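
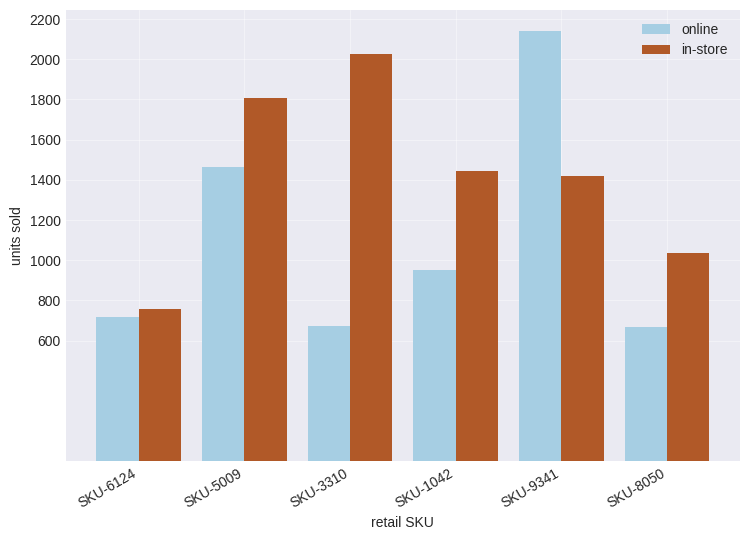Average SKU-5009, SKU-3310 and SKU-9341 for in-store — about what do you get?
≈ 1733

(1800 + 2000 + 1400) / 3 ≈ 1733.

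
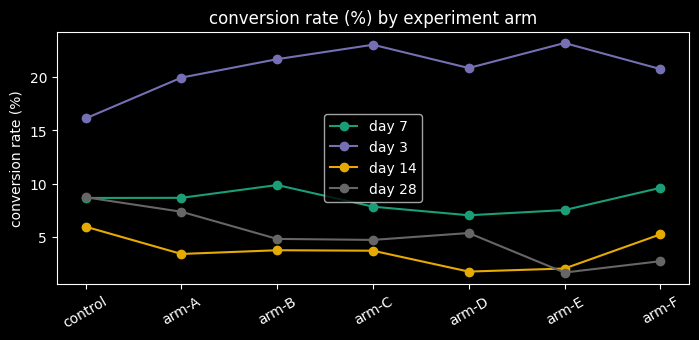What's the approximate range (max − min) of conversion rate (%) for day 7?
Max arm-B ≈ 10, min arm-D ≈ 8; range ≈ 2.

≈ 2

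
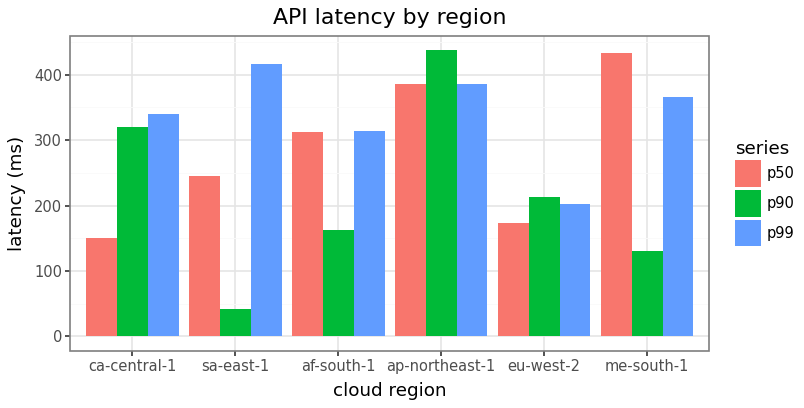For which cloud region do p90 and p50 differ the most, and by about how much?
me-south-1, ≈ 300 ms

me-south-1: p90 ≈ 150, p50 ≈ 450 → gap ≈ 300. Next-largest (sa-east-1) is only ≈ 200.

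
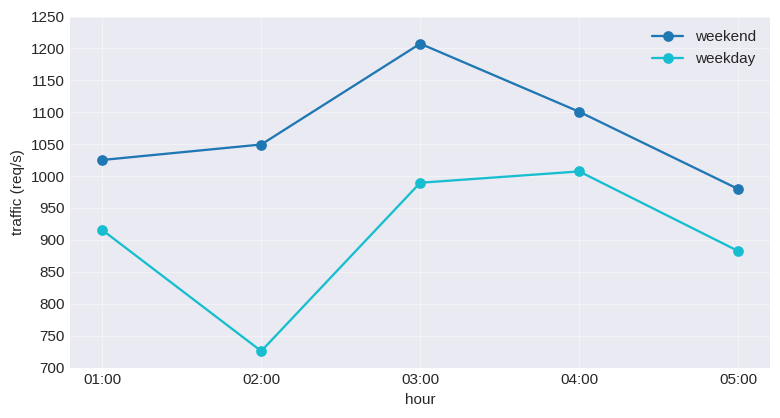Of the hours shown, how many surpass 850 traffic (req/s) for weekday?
4

Above 850: 01:00, 03:00, 04:00, 05:00.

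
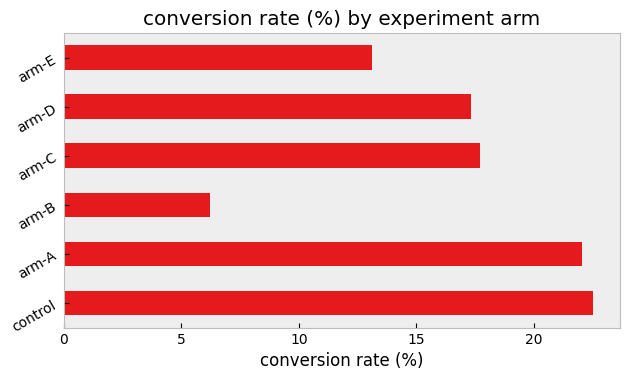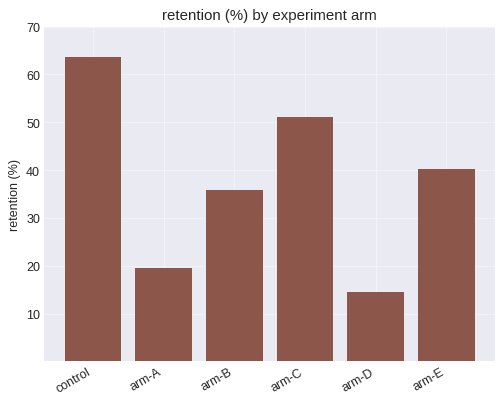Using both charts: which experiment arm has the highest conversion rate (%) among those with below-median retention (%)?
arm-A

Chart 2 median retention (%) ≈ 40; below-median experiment arms: arm-A, arm-B, arm-D. Among those, arm-A has the highest conversion rate (%) (≈ 20).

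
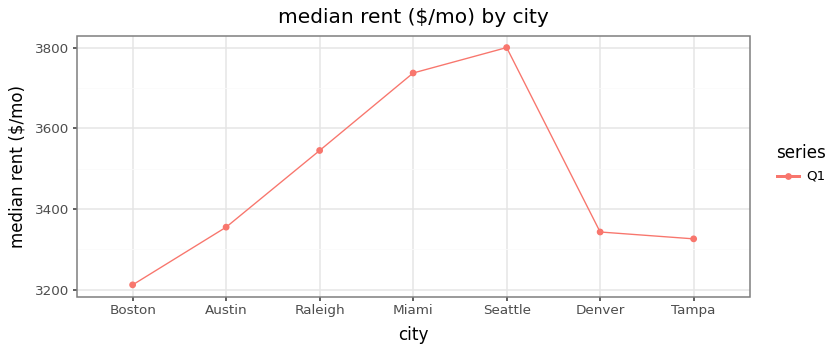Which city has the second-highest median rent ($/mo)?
Top 3: Seattle ≈ 3800, Miami ≈ 3750, Raleigh ≈ 3550.

Miami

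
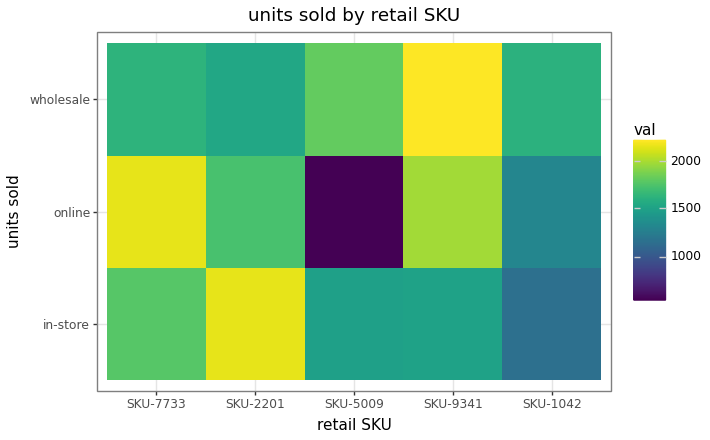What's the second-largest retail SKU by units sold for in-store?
SKU-7733

Top 3 for in-store: SKU-2201 ≈ 2200, SKU-7733 ≈ 1800, SKU-9341 ≈ 1600.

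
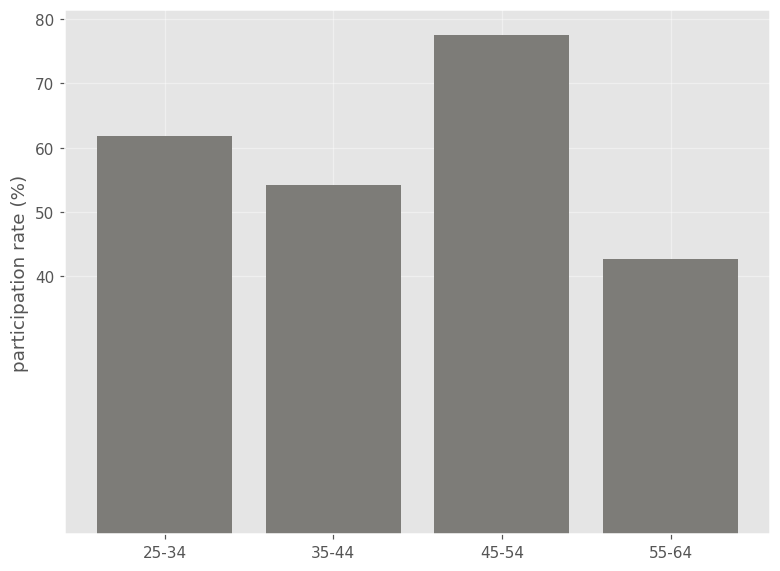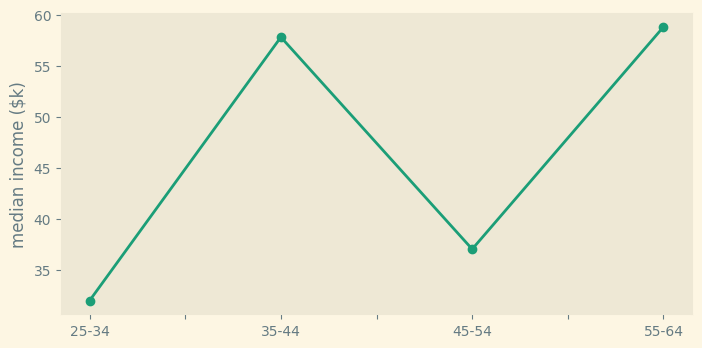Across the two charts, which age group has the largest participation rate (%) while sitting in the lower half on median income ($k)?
45-54

Chart 2 median median income ($k) ≈ 50; below-median age groups: 25-34, 45-54. Among those, 45-54 has the highest participation rate (%) (≈ 80).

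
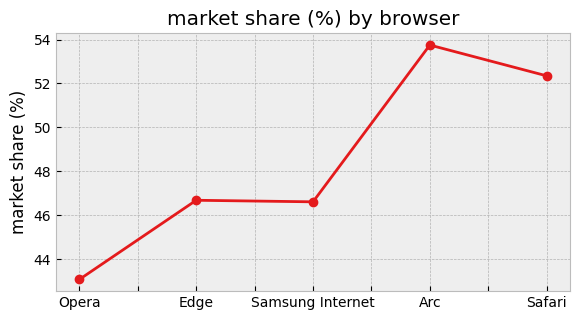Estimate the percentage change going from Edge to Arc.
≈ +14.9%

Edge ≈ 47, Arc ≈ 54; (54 − 47) / 47 ≈ +14.9%.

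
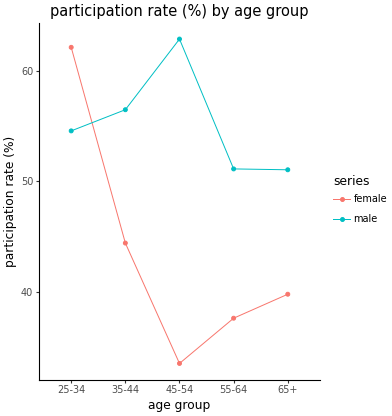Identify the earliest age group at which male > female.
25-34: male ≈ 55 vs female ≈ 60 (not yet); 35-44: male ≈ 55 vs female ≈ 45 (first crossover).

35-44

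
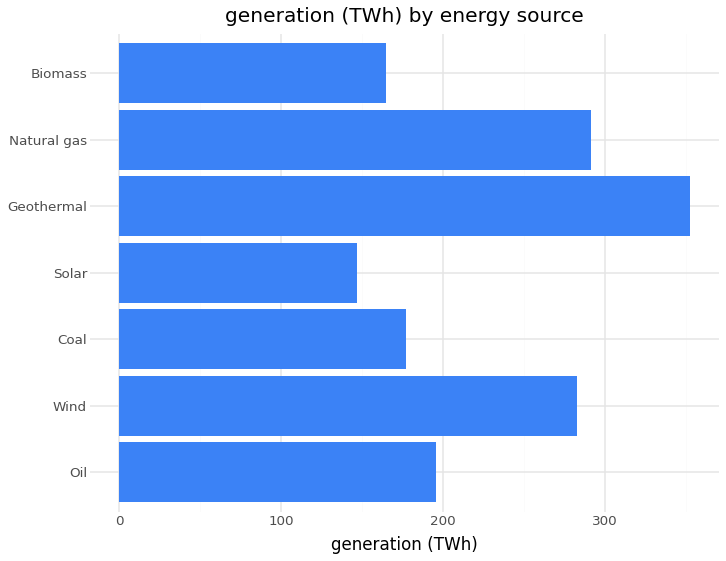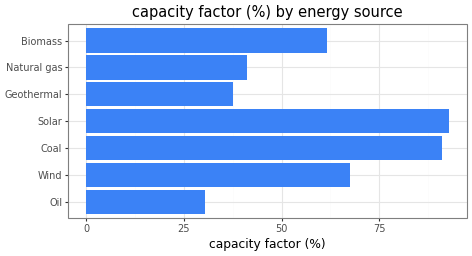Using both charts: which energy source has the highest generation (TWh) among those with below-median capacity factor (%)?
Geothermal

Chart 2 median capacity factor (%) ≈ 60; below-median energy sources: Oil, Geothermal, Natural gas. Among those, Geothermal has the highest generation (TWh) (≈ 350).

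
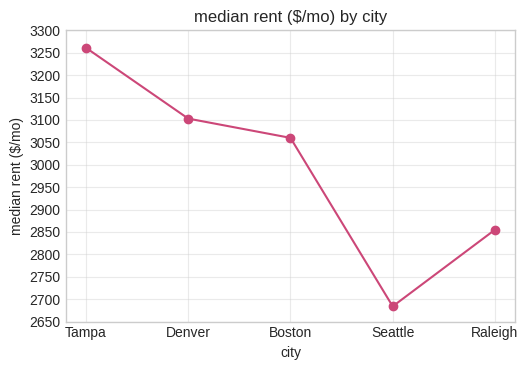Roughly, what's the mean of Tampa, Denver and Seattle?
≈ 3017

(3250 + 3100 + 2700) / 3 ≈ 3017.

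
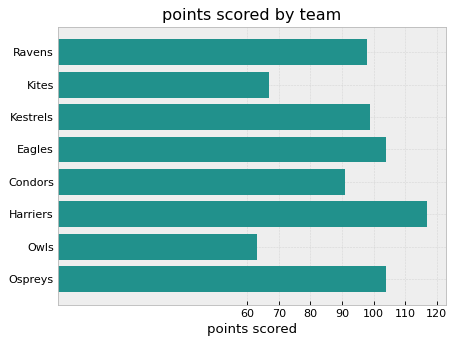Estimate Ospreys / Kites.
≈ 1.43×

Ospreys ≈ 100, Kites ≈ 70; 100/70 ≈ 1.43.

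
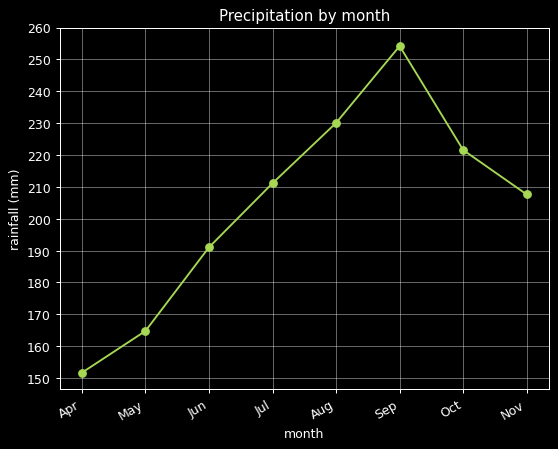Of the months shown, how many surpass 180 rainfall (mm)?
6

Above 180: Jun, Jul, Aug, Sep, Oct, Nov.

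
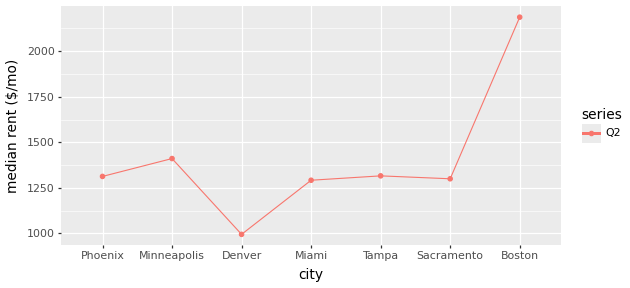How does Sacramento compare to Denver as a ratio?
Sacramento ≈ 1300, Denver ≈ 1000; 1300/1000 ≈ 1.3.

≈ 1.3×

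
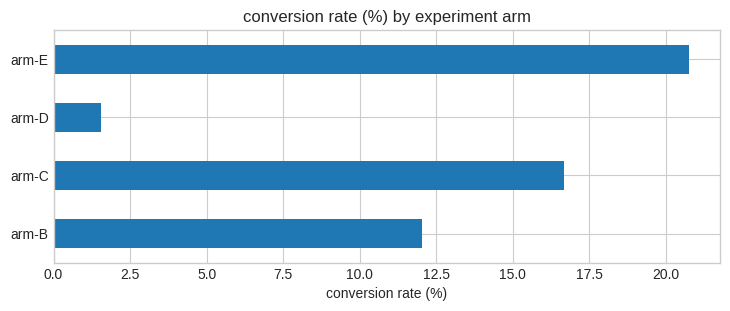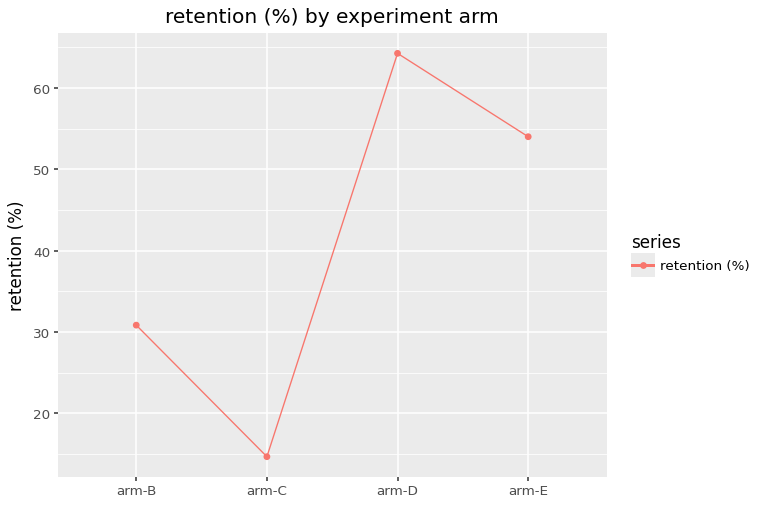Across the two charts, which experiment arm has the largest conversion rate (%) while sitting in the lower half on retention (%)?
arm-C

Chart 2 median retention (%) ≈ 40; below-median experiment arms: arm-B, arm-C. Among those, arm-C has the highest conversion rate (%) (≈ 16).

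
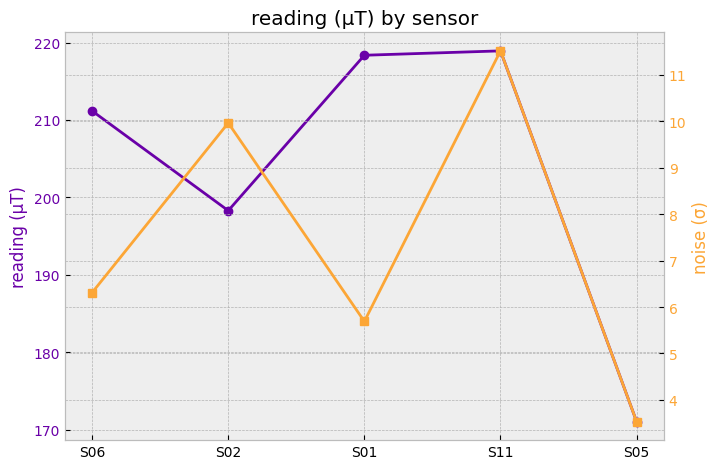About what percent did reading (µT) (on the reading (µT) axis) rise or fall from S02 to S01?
S02 ≈ 200, S01 ≈ 220; (220 − 200) / 200 ≈ +10%.

≈ +10%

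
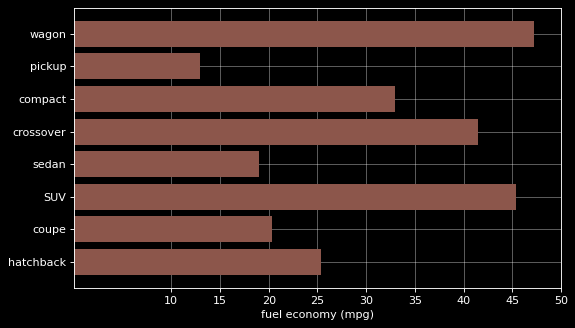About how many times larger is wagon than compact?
wagon ≈ 45, compact ≈ 35; 45/35 ≈ 1.29.

≈ 1.29×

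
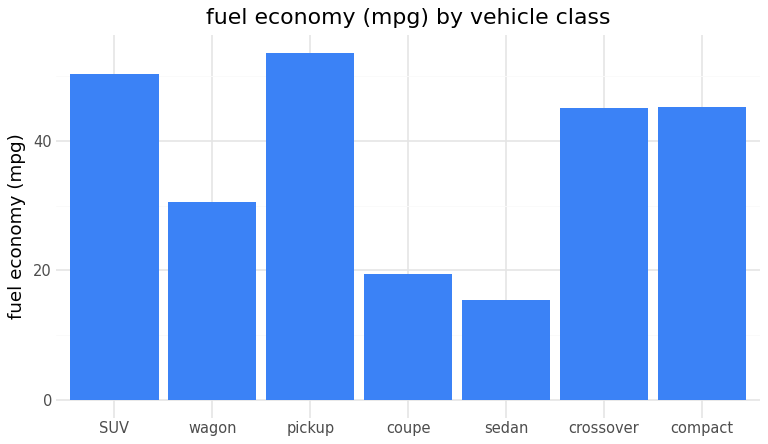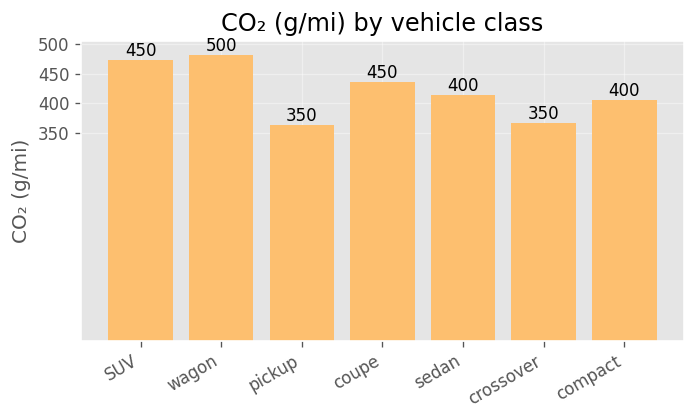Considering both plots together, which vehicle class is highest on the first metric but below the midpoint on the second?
pickup

Chart 2 median CO₂ (g/mi) ≈ 400; below-median vehicle classes: pickup, crossover, compact. Among those, pickup has the highest fuel economy (mpg) (≈ 55).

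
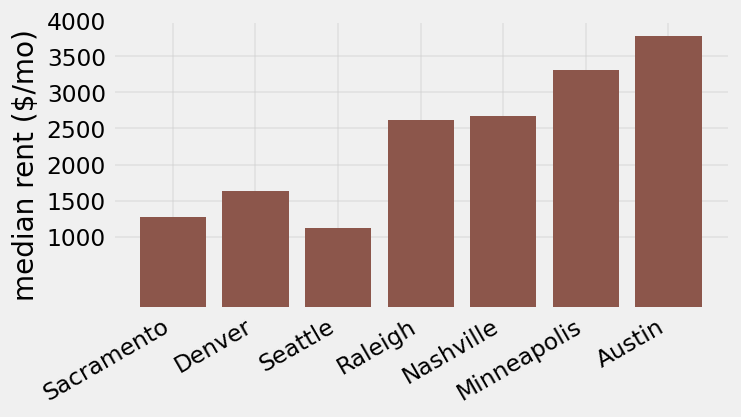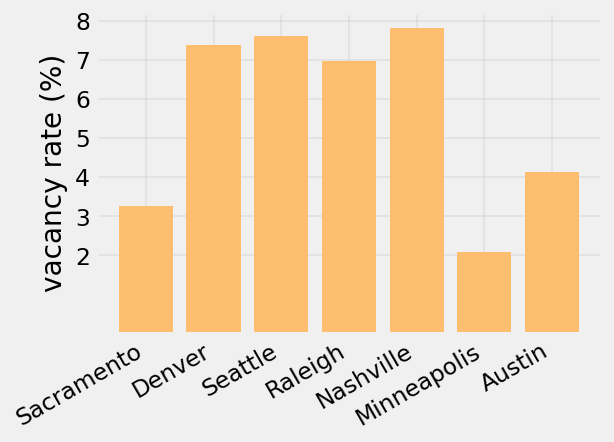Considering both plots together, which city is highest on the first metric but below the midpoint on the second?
Chart 2 median vacancy rate (%) ≈ 7; below-median cities: Sacramento, Minneapolis, Austin. Among those, Austin has the highest median rent ($/mo) (≈ 4000).

Austin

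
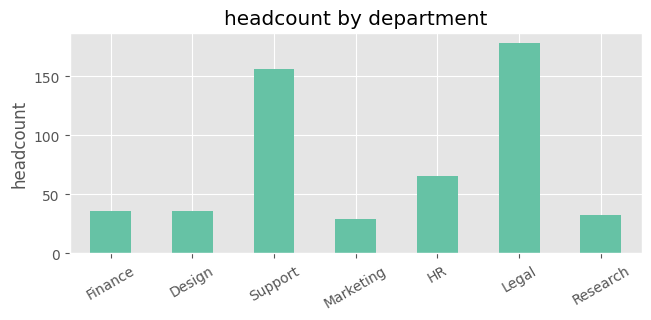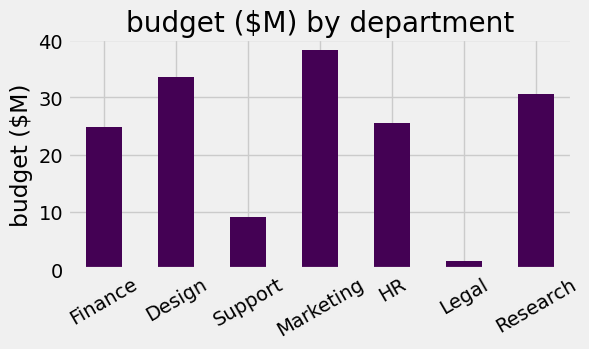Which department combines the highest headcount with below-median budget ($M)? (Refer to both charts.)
Chart 2 median budget ($M) ≈ 25; below-median departments: Finance, Support, Legal. Among those, Legal has the highest headcount (≈ 180).

Legal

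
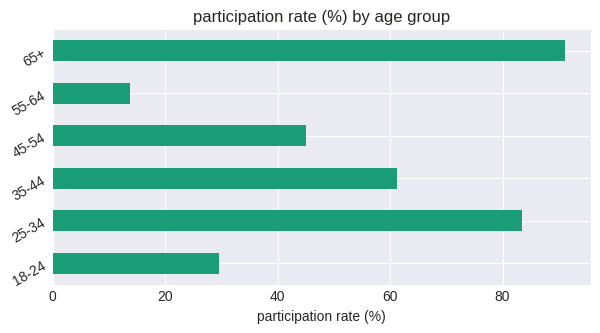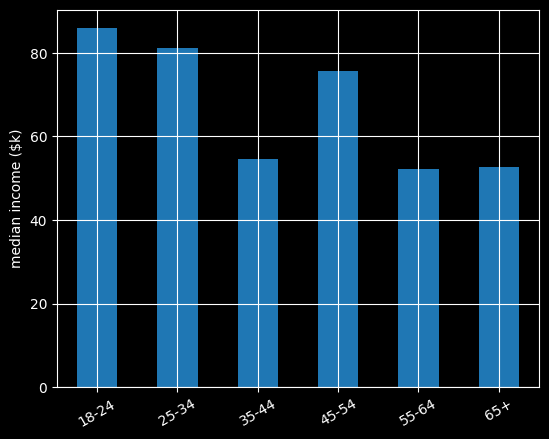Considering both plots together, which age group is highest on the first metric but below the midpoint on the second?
65+

Chart 2 median median income ($k) ≈ 70; below-median age groups: 35-44, 55-64, 65+. Among those, 65+ has the highest participation rate (%) (≈ 90).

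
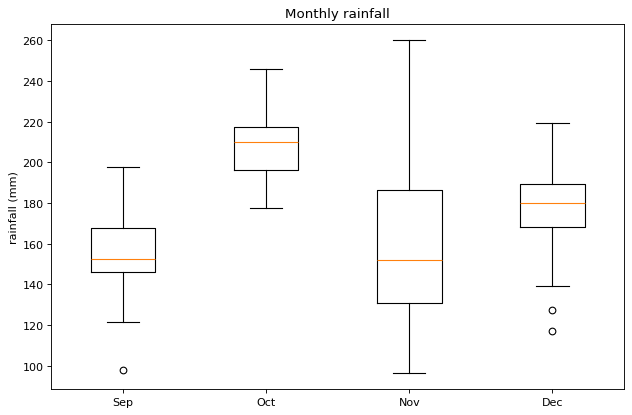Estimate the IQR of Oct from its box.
Q3 ≈ 215, Q1 ≈ 195; IQR ≈ 20.

≈ 20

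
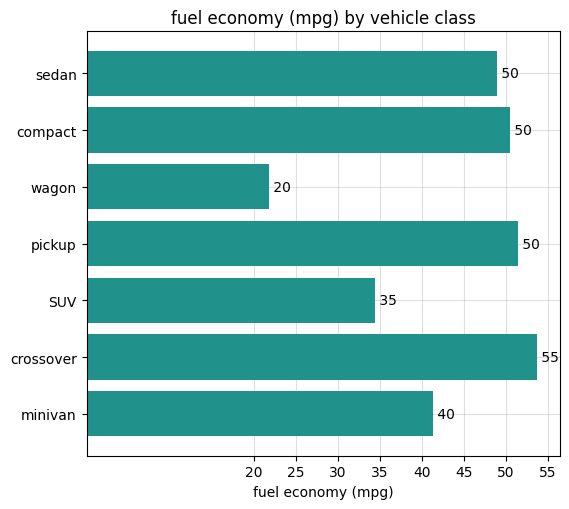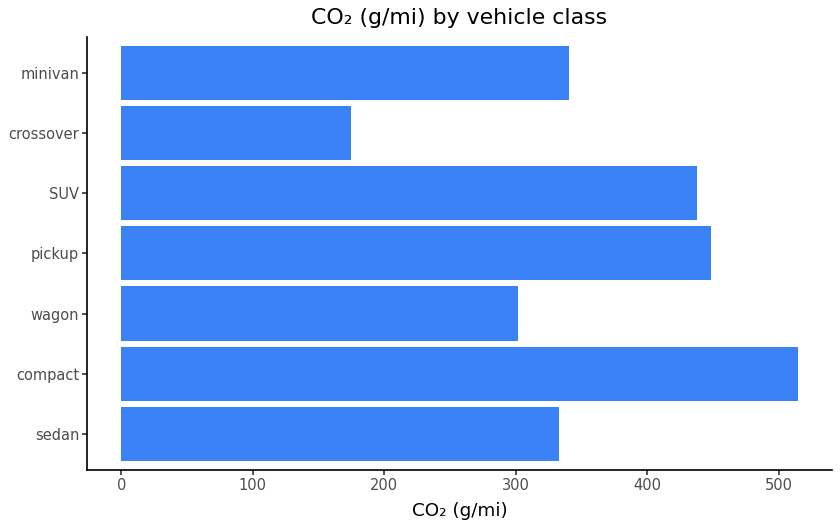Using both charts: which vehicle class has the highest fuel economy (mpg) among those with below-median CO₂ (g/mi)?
Chart 2 median CO₂ (g/mi) ≈ 350; below-median vehicle classes: sedan, wagon, crossover. Among those, crossover has the highest fuel economy (mpg) (≈ 55).

crossover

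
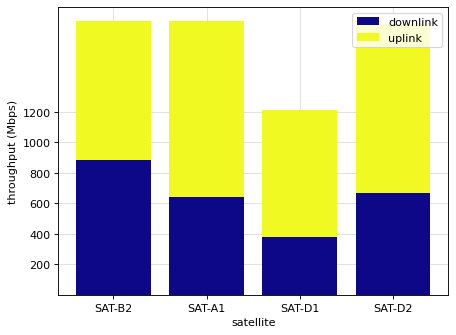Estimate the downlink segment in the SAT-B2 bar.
≈ 800

downlink top ≈ 800, bottom ≈ 0; segment ≈ 800.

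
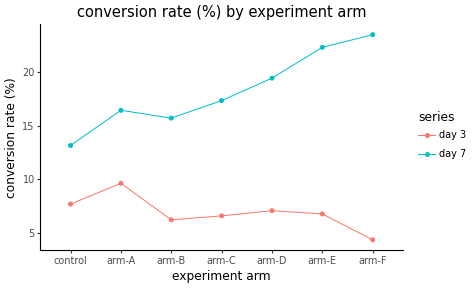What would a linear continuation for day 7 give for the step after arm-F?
Last three: 20, 22, 24 → slope ≈ 2/step → next ≈ 26.

≈ 26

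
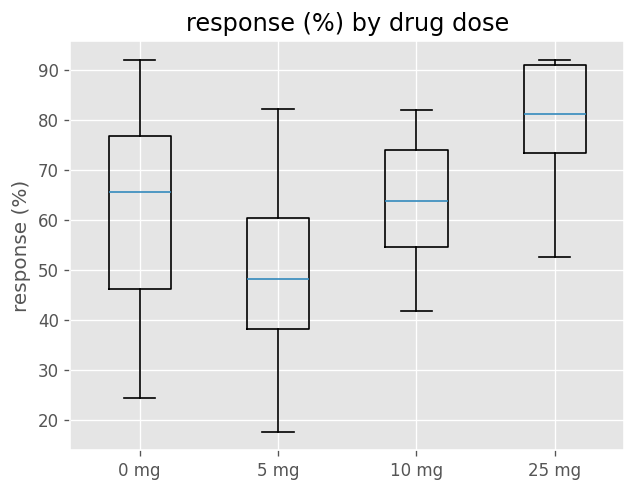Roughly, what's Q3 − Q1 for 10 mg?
≈ 20

Q3 ≈ 75, Q1 ≈ 55; IQR ≈ 20.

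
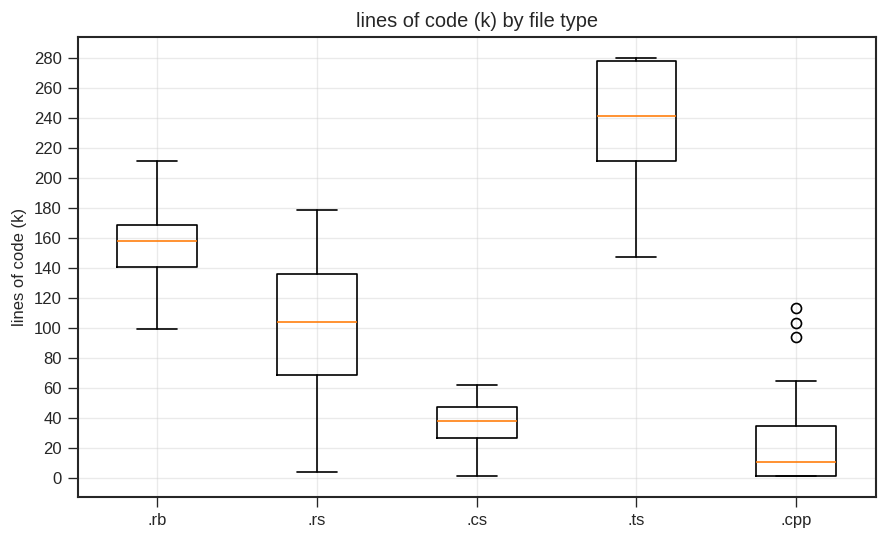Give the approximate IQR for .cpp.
≈ 40

Q3 ≈ 40, Q1 ≈ 0; IQR ≈ 40.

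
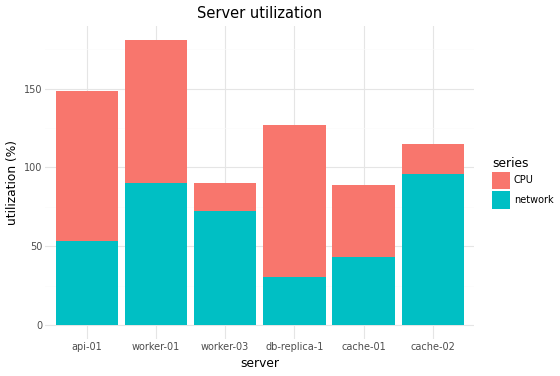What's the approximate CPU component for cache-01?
CPU top ≈ 80, bottom ≈ 40; segment ≈ 40.

≈ 40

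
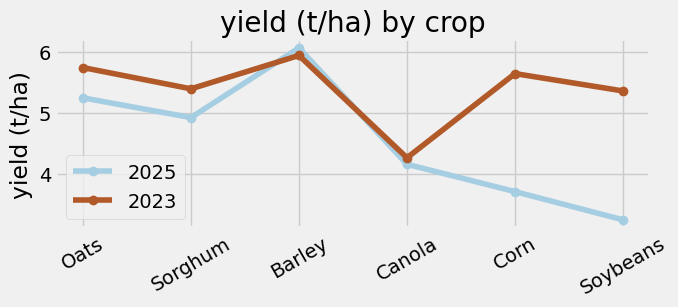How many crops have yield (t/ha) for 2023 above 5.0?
5

Above 5.0: Oats, Sorghum, Barley, Corn, Soybeans.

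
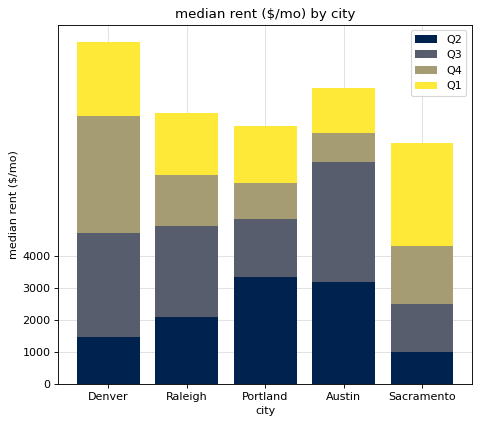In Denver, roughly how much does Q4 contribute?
≈ 3000

Q4 top ≈ 8000, bottom ≈ 5000; segment ≈ 3000.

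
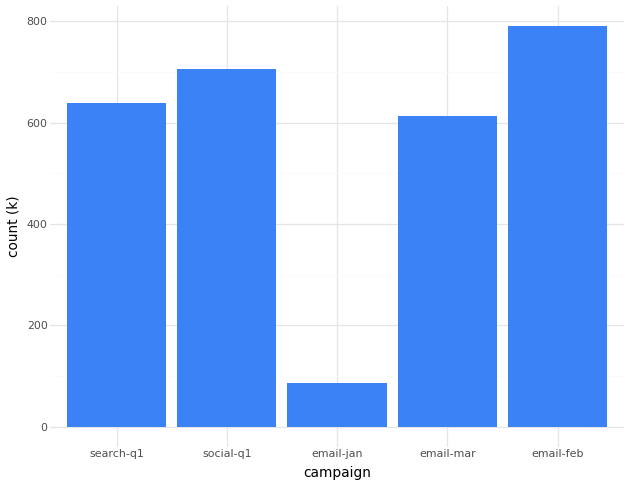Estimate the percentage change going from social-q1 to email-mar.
social-q1 ≈ 700, email-mar ≈ 600; (600 − 700) / 700 ≈ -14.3%.

≈ -14.3%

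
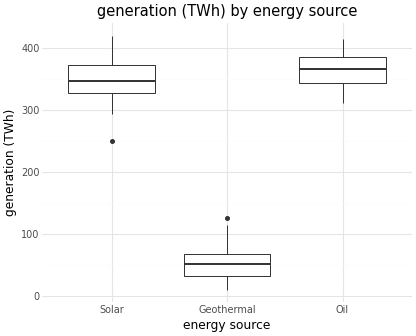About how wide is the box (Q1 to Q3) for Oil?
Q3 ≈ 400, Q1 ≈ 350; IQR ≈ 50.

≈ 50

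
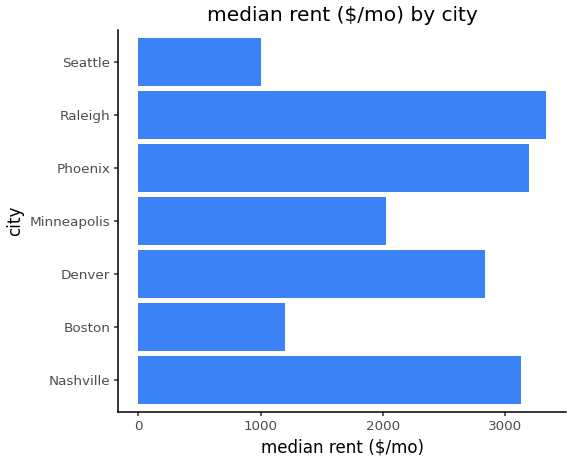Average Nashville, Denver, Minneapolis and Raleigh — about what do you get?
≈ 2875

(3000 + 3000 + 2000 + 3500) / 4 ≈ 2875.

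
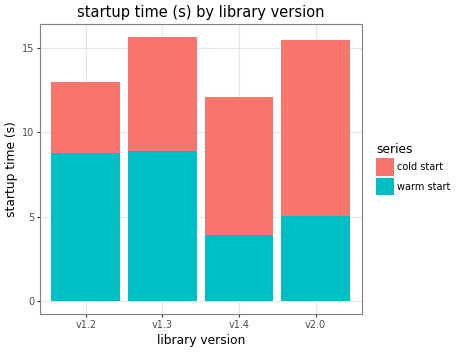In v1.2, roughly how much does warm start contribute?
warm start top ≈ 8, bottom ≈ 0; segment ≈ 8.

≈ 8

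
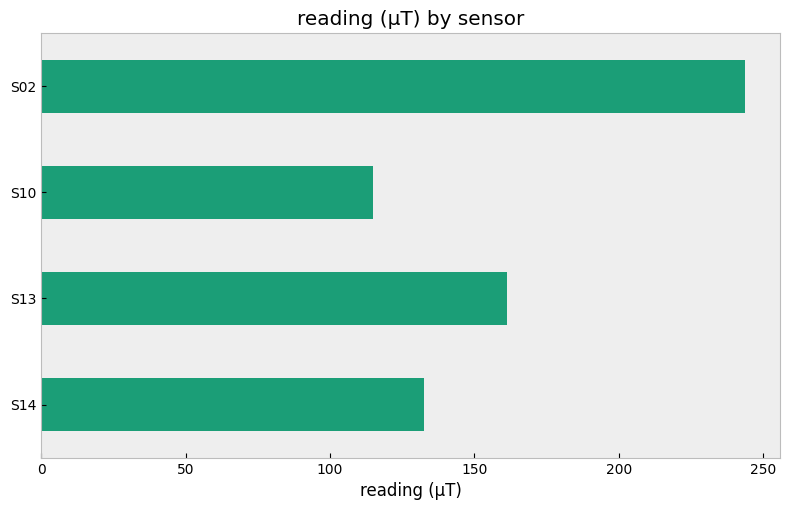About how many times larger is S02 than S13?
S02 ≈ 250, S13 ≈ 150; 250/150 ≈ 1.67.

≈ 1.67×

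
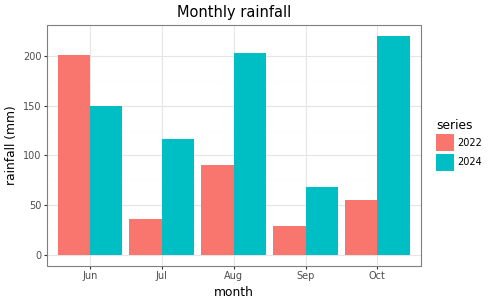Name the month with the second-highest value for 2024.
Aug

Top 3 for 2024: Oct ≈ 220, Aug ≈ 200, Jun ≈ 140.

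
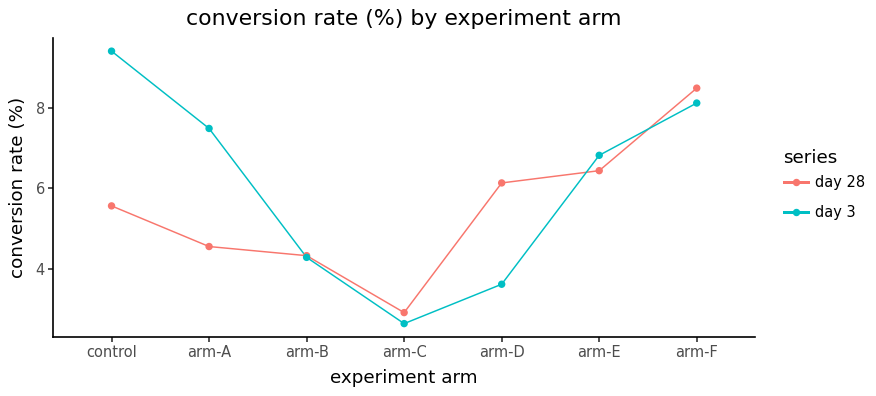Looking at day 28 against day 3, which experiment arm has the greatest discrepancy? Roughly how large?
control: day 28 ≈ 6, day 3 ≈ 9 → gap ≈ 3. Next-largest (arm-A) is only ≈ 2.

control, ≈ 3 %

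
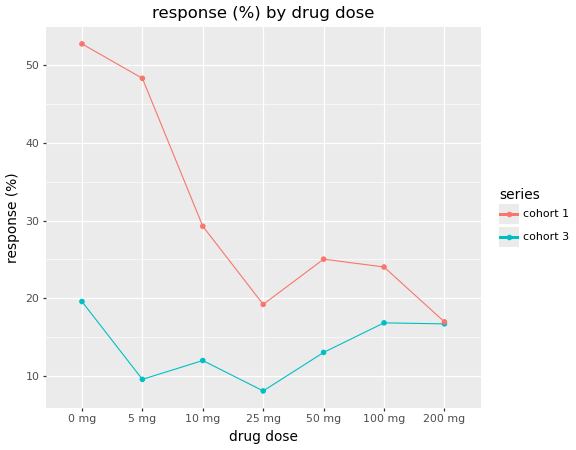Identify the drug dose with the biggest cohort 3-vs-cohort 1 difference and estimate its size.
5 mg, ≈ 40 %

5 mg: cohort 3 ≈ 10, cohort 1 ≈ 50 → gap ≈ 40. Next-largest (0 mg) is only ≈ 35.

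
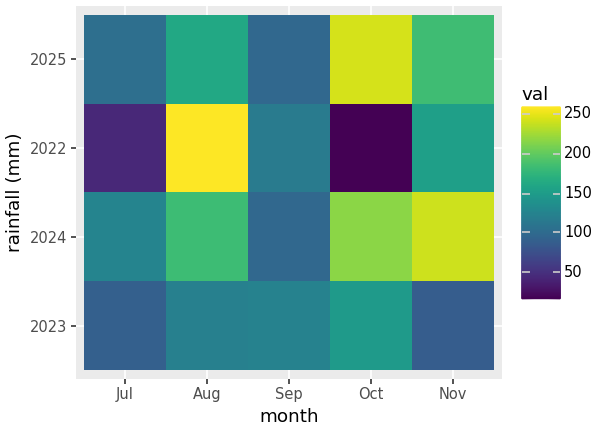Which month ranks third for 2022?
Sep

Top 4 for 2022: Aug ≈ 250, Nov ≈ 150, Sep ≈ 125, Jul ≈ 50.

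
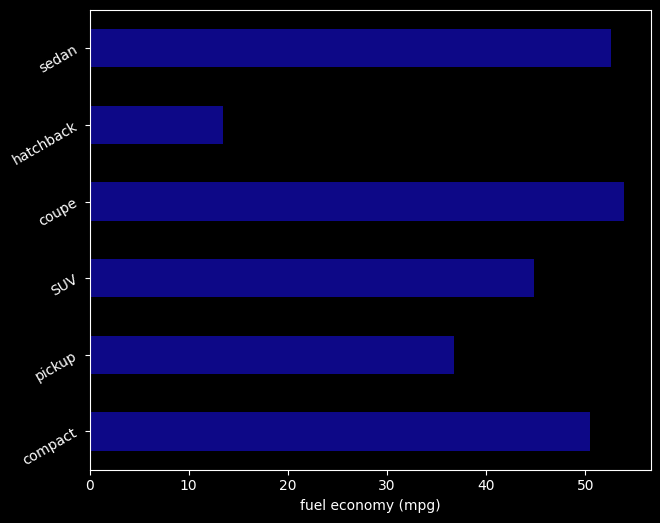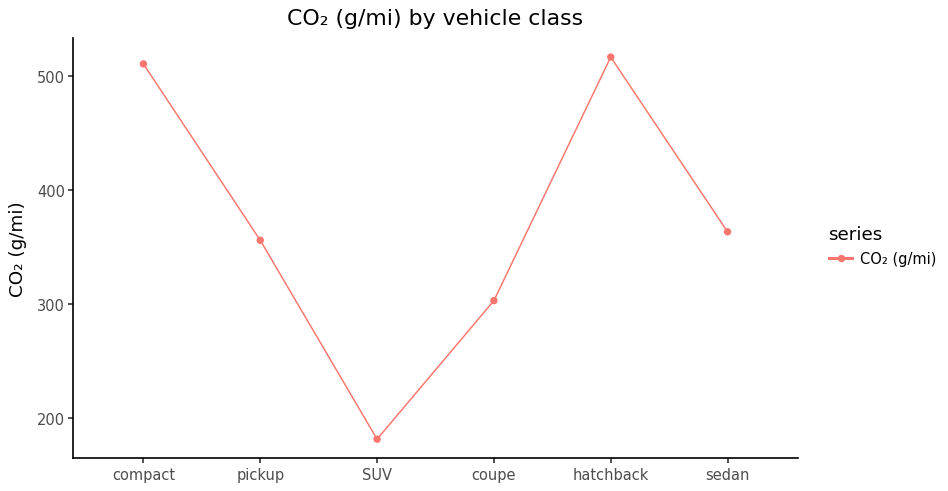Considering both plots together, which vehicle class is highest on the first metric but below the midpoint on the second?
Chart 2 median CO₂ (g/mi) ≈ 350; below-median vehicle classes: pickup, SUV, coupe. Among those, coupe has the highest fuel economy (mpg) (≈ 55).

coupe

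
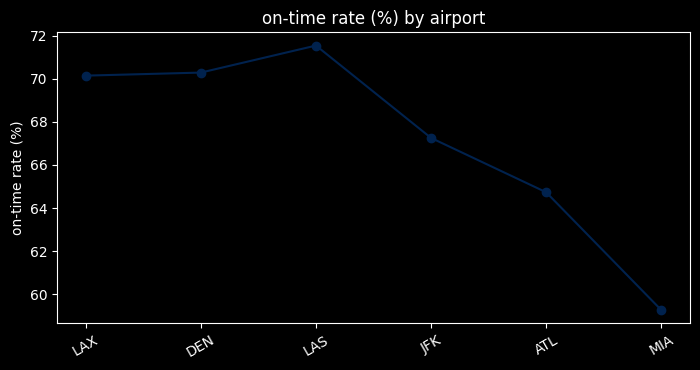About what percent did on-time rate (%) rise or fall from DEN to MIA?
DEN ≈ 70, MIA ≈ 60; (60 − 70) / 70 ≈ -14.3%.

≈ -14.3%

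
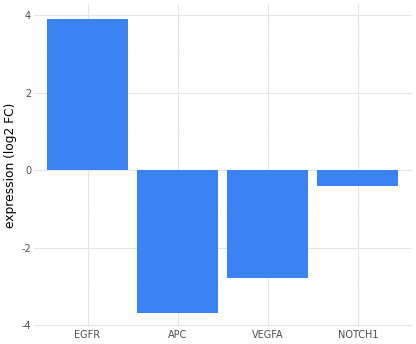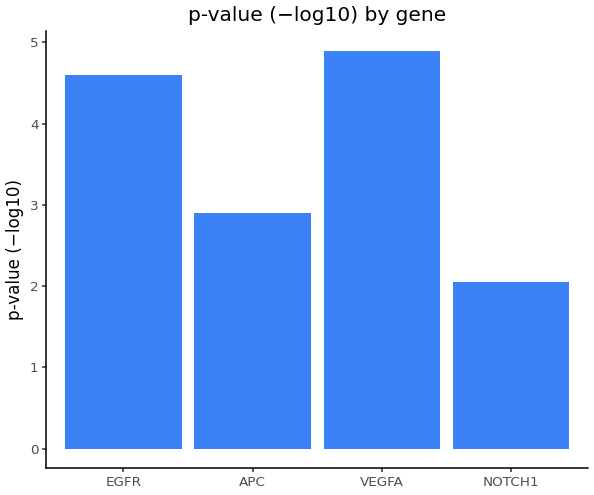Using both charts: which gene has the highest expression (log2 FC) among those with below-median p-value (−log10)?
NOTCH1

Chart 2 median p-value (−log10) ≈ 4; below-median genes: APC, NOTCH1. Among those, NOTCH1 has the highest expression (log2 FC) (≈ -0.5).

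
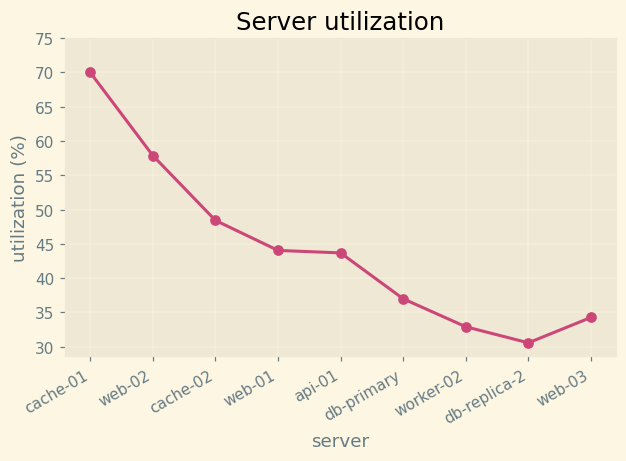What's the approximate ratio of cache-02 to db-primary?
≈ 1.43×

cache-02 ≈ 50, db-primary ≈ 35; 50/35 ≈ 1.43.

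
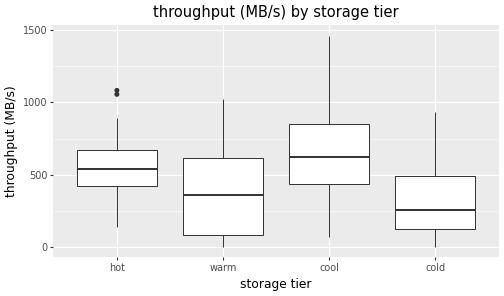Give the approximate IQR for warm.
≈ 500

Q3 ≈ 600, Q1 ≈ 100; IQR ≈ 500.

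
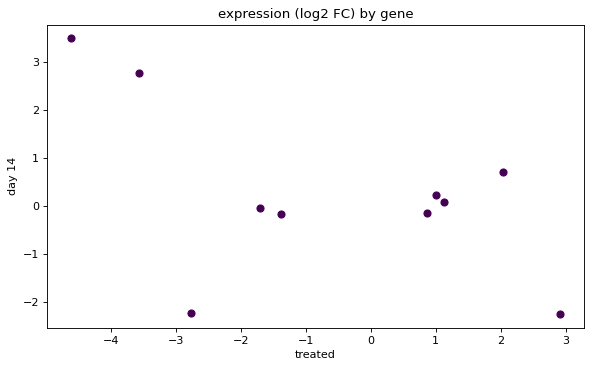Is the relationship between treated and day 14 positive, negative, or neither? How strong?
Points are negatively correlated; moderate (|r| ≈ 0.5).

negative, moderate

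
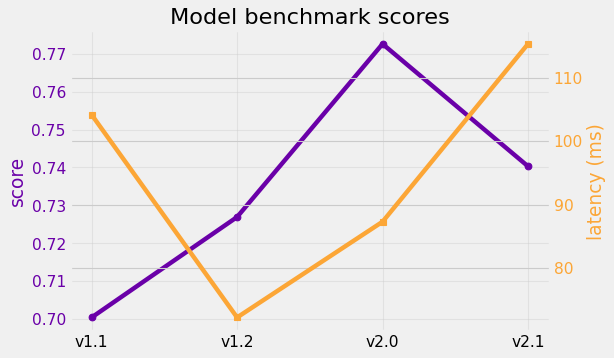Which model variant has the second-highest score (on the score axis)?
v2.1

Top 3 (on the score axis): v2.0 ≈ 0.77, v2.1 ≈ 0.74, v1.2 ≈ 0.73.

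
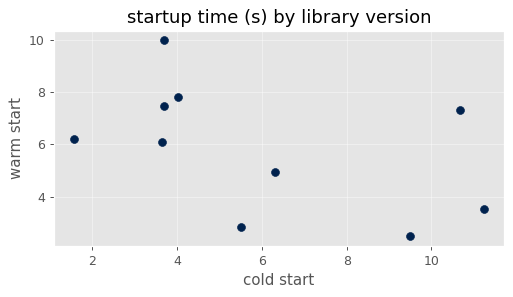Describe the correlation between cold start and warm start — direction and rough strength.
Points are negatively correlated; moderate (|r| ≈ 0.5).

negative, moderate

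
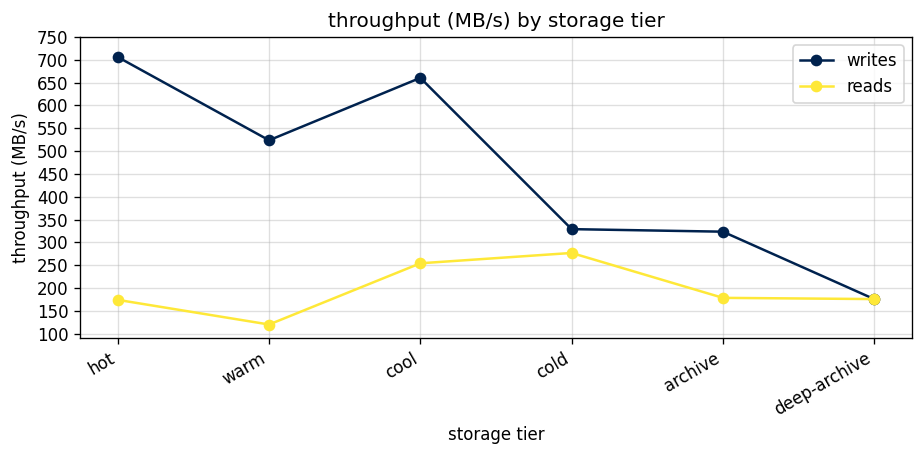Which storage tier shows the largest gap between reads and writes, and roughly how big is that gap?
hot: reads ≈ 150, writes ≈ 700 → gap ≈ 550. Next-largest (cool) is only ≈ 400.

hot, ≈ 550 MB/s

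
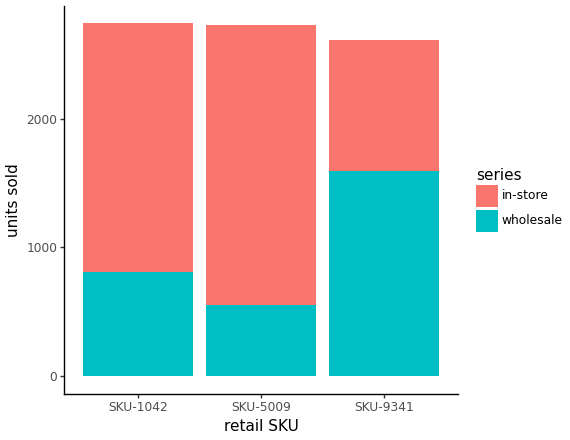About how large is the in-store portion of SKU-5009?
≈ 2000

in-store top ≈ 2500, bottom ≈ 500; segment ≈ 2000.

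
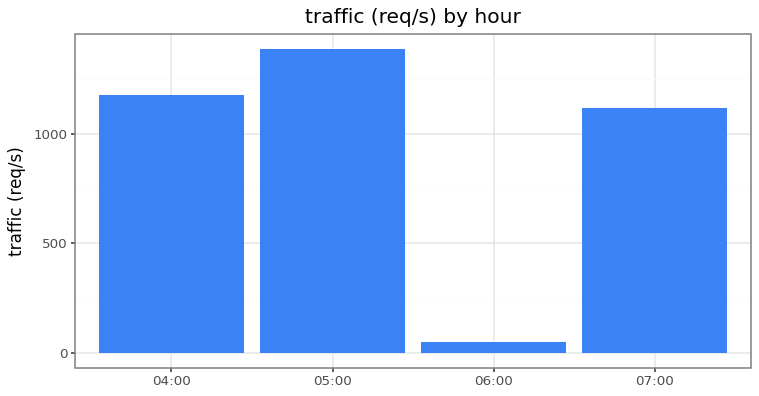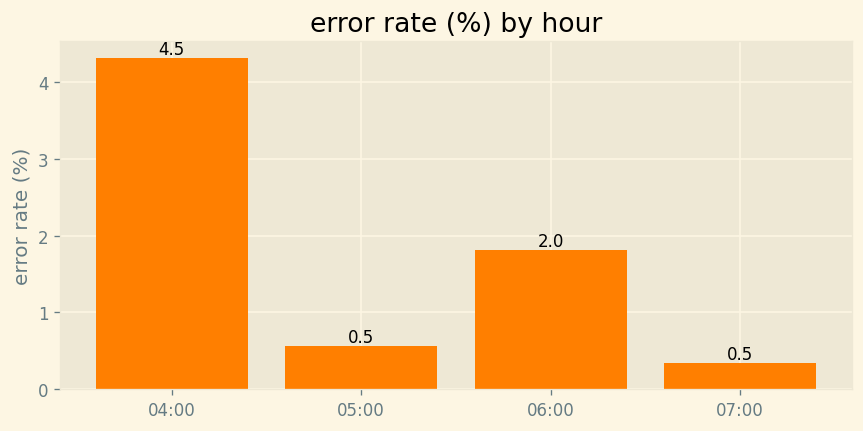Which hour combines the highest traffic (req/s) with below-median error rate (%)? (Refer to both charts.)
Chart 2 median error rate (%) ≈ 1; below-median hours: 05:00, 07:00. Among those, 05:00 has the highest traffic (req/s) (≈ 1400).

05:00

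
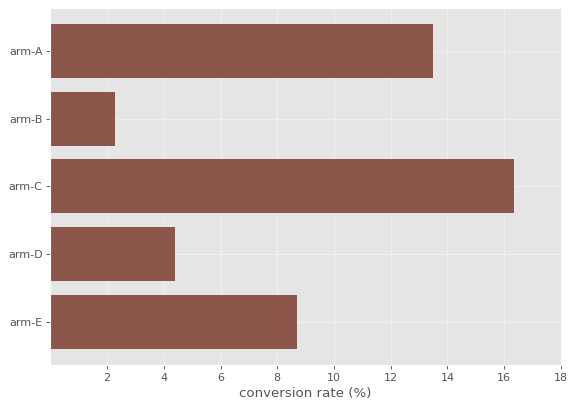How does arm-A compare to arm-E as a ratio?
arm-A ≈ 14, arm-E ≈ 8; 14/8 ≈ 1.75.

≈ 1.75×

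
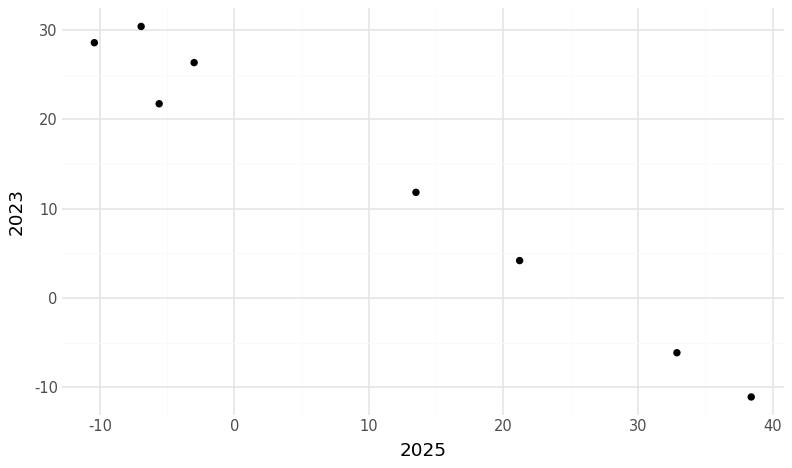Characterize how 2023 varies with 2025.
Points are negatively correlated; strong (|r| ≈ 1.0).

negative, strong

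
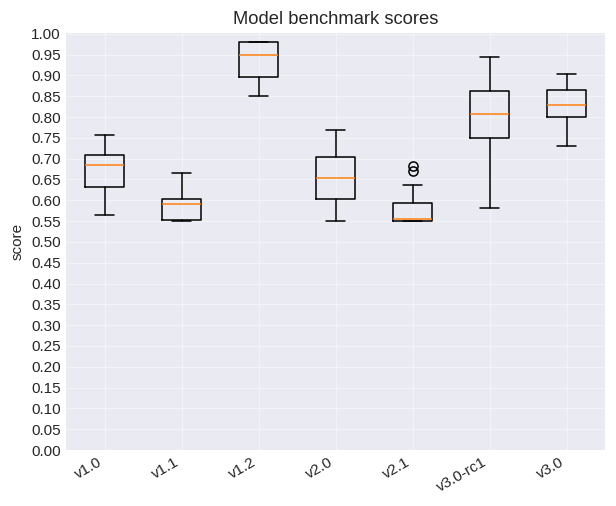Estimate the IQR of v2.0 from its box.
Q3 ≈ 0.70, Q1 ≈ 0.60; IQR ≈ 0.10.

≈ 0.10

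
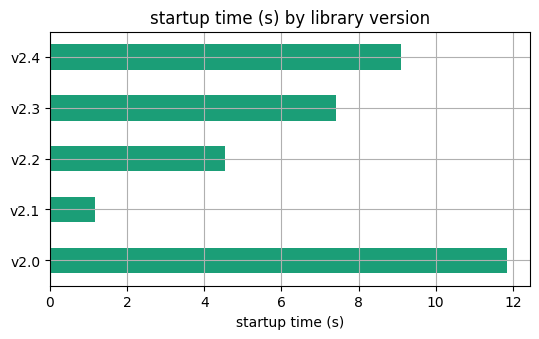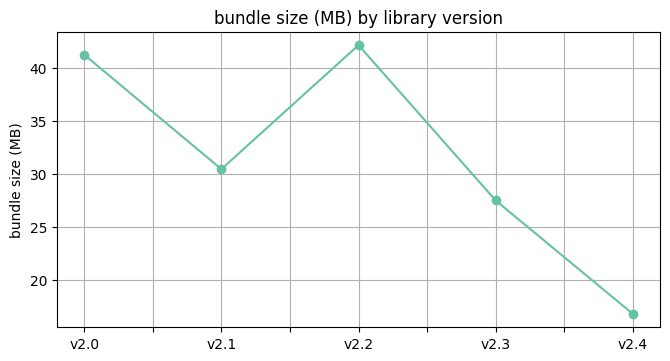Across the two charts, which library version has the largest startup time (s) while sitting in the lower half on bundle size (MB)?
Chart 2 median bundle size (MB) ≈ 30; below-median library versions: v2.3, v2.4. Among those, v2.4 has the highest startup time (s) (≈ 10).

v2.4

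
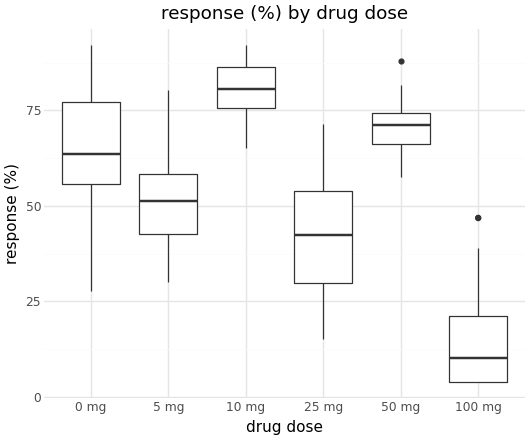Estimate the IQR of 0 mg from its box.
Q3 ≈ 80, Q1 ≈ 60; IQR ≈ 20.

≈ 20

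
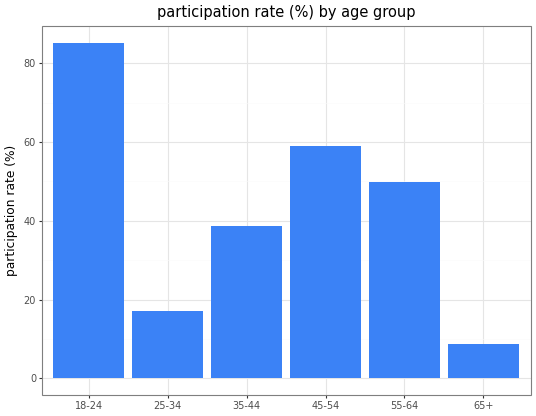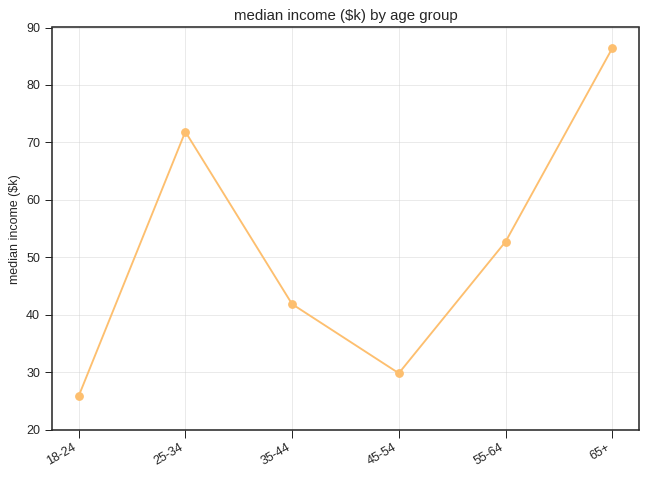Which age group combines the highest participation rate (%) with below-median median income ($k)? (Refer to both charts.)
Chart 2 median median income ($k) ≈ 50; below-median age groups: 18-24, 35-44, 45-54. Among those, 18-24 has the highest participation rate (%) (≈ 90).

18-24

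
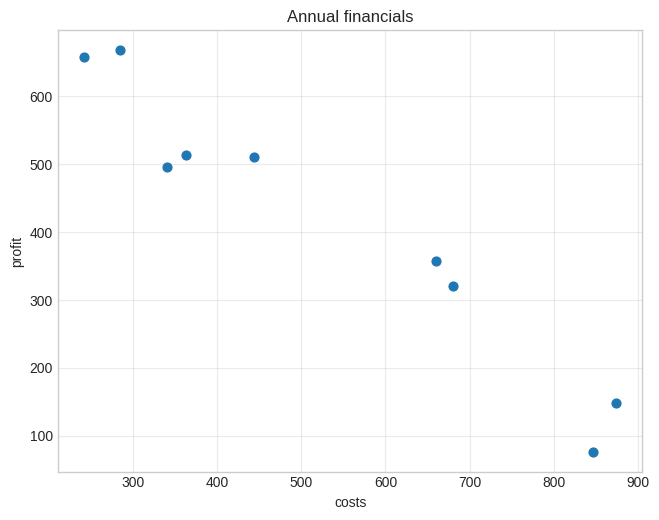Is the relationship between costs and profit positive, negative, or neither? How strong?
Points are negatively correlated; strong (|r| ≈ 1.0).

negative, strong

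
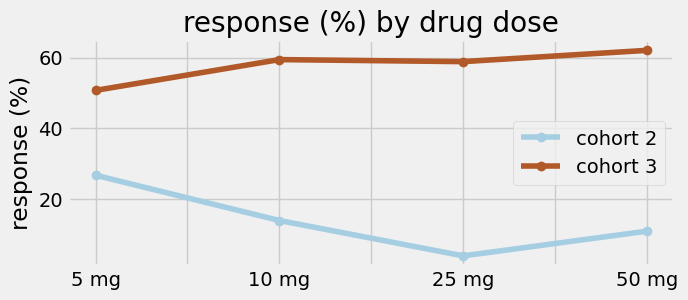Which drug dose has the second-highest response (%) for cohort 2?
Top 3 for cohort 2: 5 mg ≈ 25, 10 mg ≈ 15, 50 mg ≈ 10.

10 mg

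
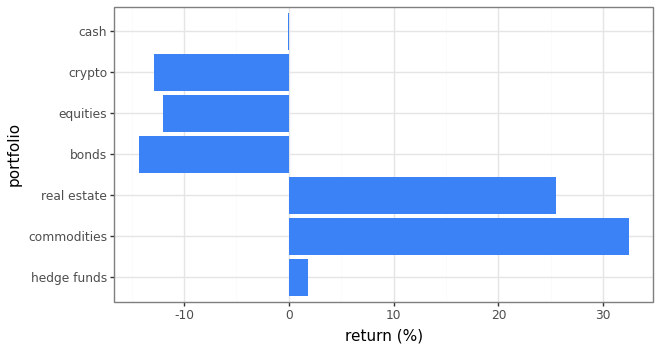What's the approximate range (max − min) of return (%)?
≈ 45

Max commodities ≈ 30, min bonds ≈ -15; range ≈ 45.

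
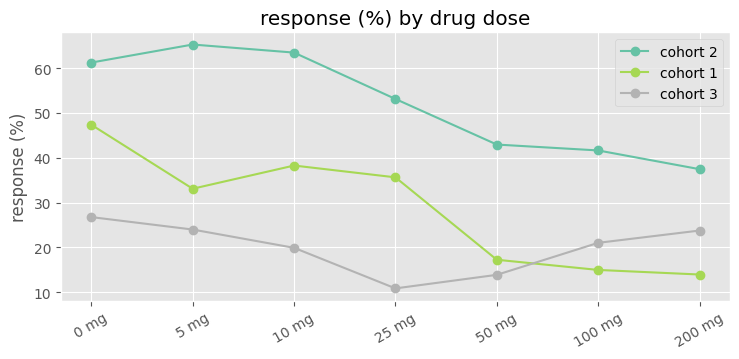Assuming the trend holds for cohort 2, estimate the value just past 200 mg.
Last three: 45, 40, 35 → slope ≈ -5/step → next ≈ 30.

≈ 30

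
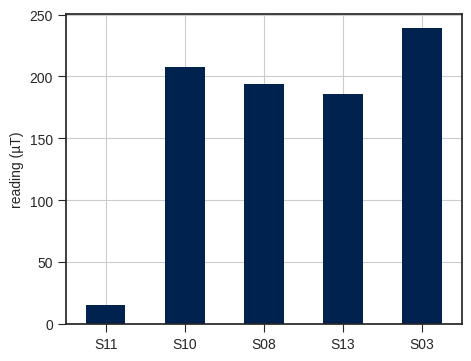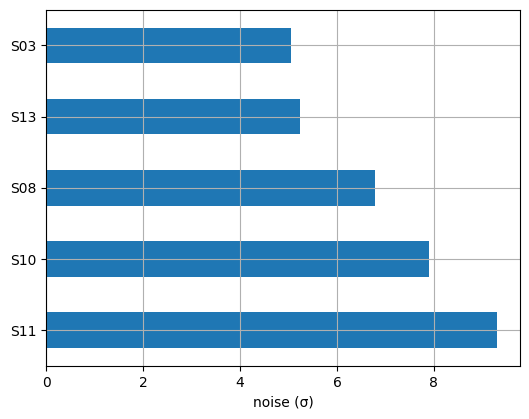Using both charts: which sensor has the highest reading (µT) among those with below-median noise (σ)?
S03

Chart 2 median noise (σ) ≈ 7; below-median sensors: S13, S03. Among those, S03 has the highest reading (µT) (≈ 250).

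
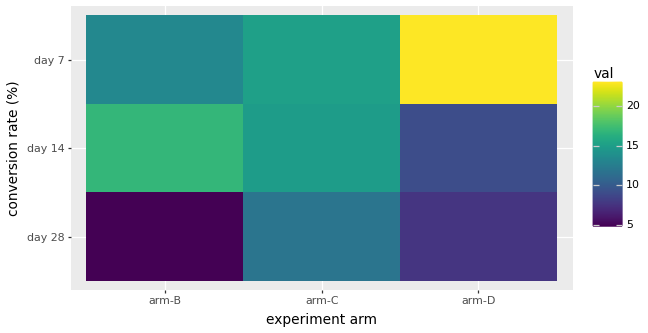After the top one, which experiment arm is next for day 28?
arm-D

Top 3 for day 28: arm-C ≈ 12, arm-D ≈ 8, arm-B ≈ 4.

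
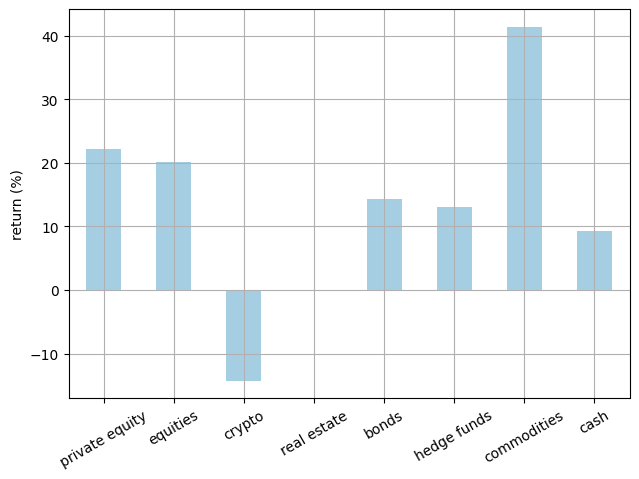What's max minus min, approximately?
Max commodities ≈ 40, min crypto ≈ -15; range ≈ 55.

≈ 55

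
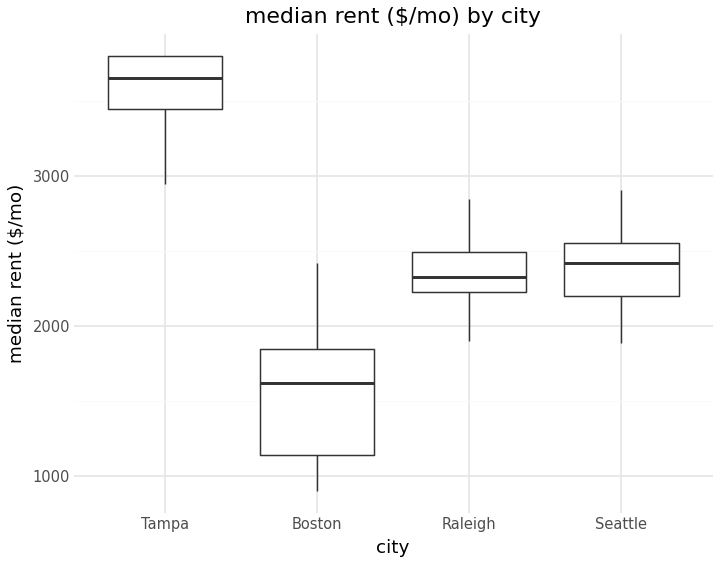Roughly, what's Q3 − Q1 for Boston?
Q3 ≈ 1800, Q1 ≈ 1200; IQR ≈ 600.

≈ 600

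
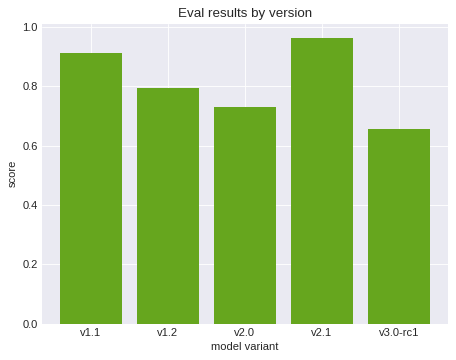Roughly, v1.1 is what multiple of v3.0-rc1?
v1.1 ≈ 0.9, v3.0-rc1 ≈ 0.7; 0.9/0.7 ≈ 1.29.

≈ 1.29×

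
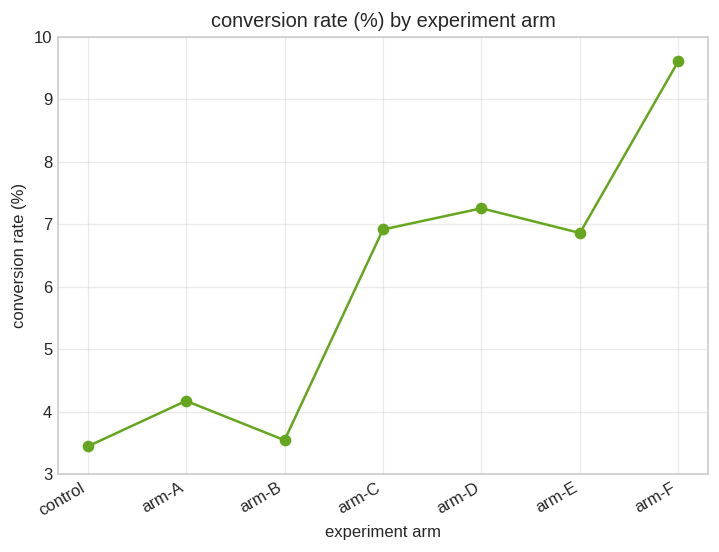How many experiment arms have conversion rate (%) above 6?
4

Above 6: arm-C, arm-D, arm-E, arm-F.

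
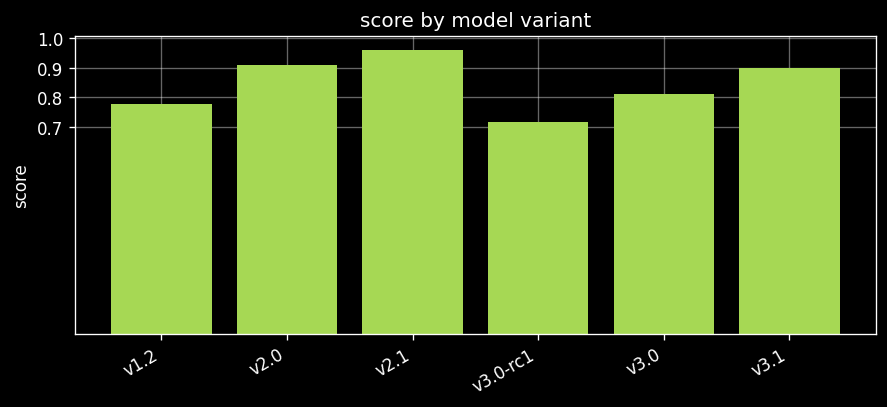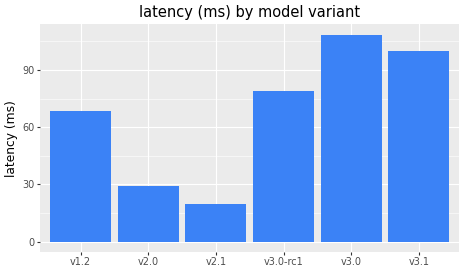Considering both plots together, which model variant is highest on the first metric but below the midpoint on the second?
v2.1

Chart 2 median latency (ms) ≈ 70; below-median model variants: v1.2, v2.0, v2.1. Among those, v2.1 has the highest score (≈ 1).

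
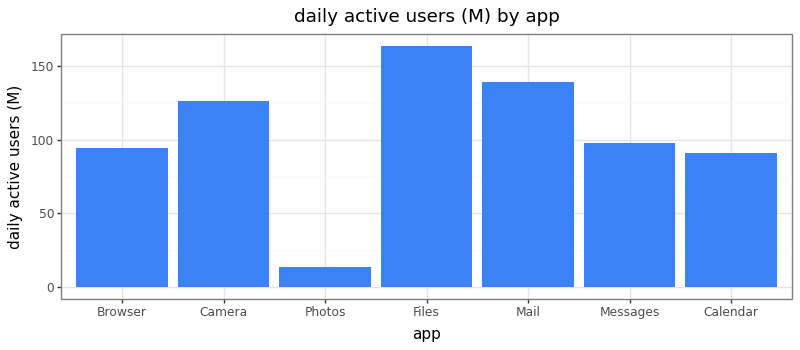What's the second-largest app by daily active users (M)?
Top 3: Files ≈ 160, Mail ≈ 140, Camera ≈ 120.

Mail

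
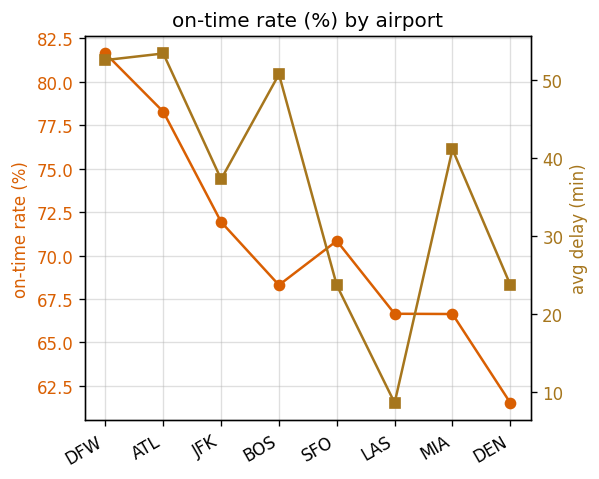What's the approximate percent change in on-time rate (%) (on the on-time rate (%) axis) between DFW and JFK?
≈ -12.2%

DFW ≈ 82, JFK ≈ 72; (72 − 82) / 82 ≈ -12.2%.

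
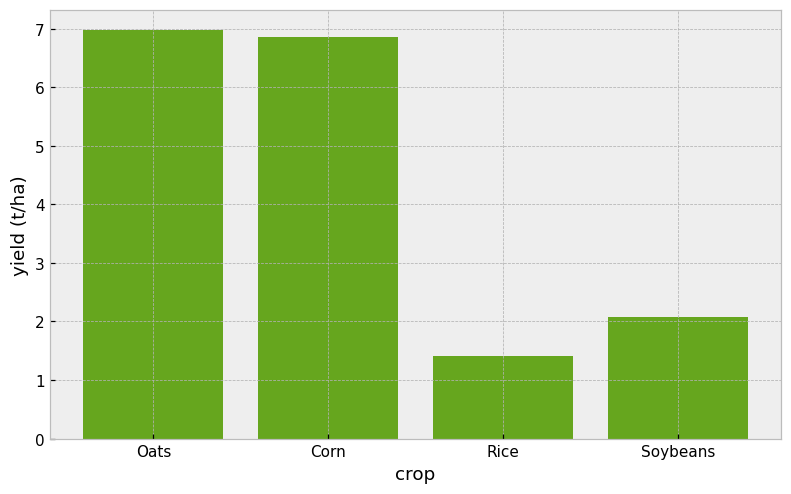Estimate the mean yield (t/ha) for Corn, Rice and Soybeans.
≈ 3

(7 + 1 + 2) / 3 ≈ 3.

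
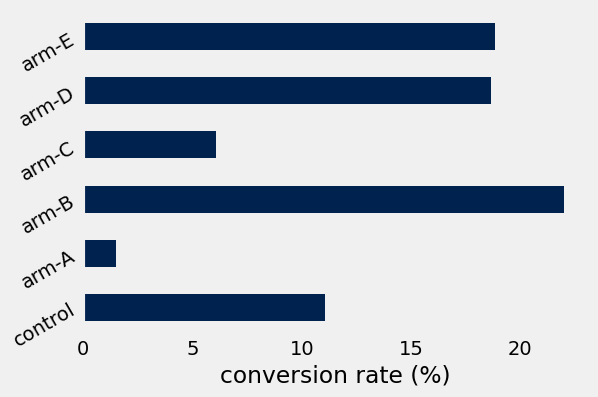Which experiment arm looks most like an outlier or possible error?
arm-A ≈ 2; the rest sit between ≈ 6 and ≈ 22.

arm-A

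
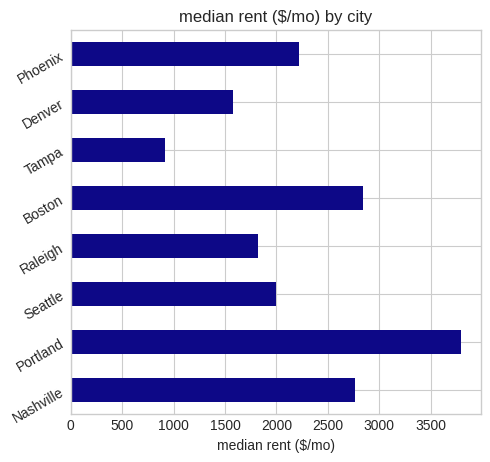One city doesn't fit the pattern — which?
Portland

Portland ≈ 4000; the rest sit between ≈ 1000 and ≈ 3000.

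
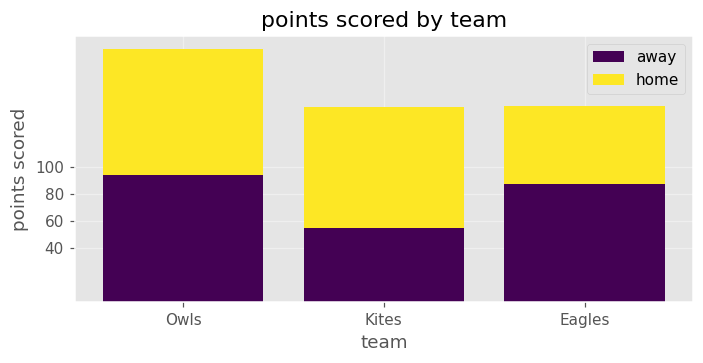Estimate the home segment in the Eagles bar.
home top ≈ 140, bottom ≈ 80; segment ≈ 60.

≈ 60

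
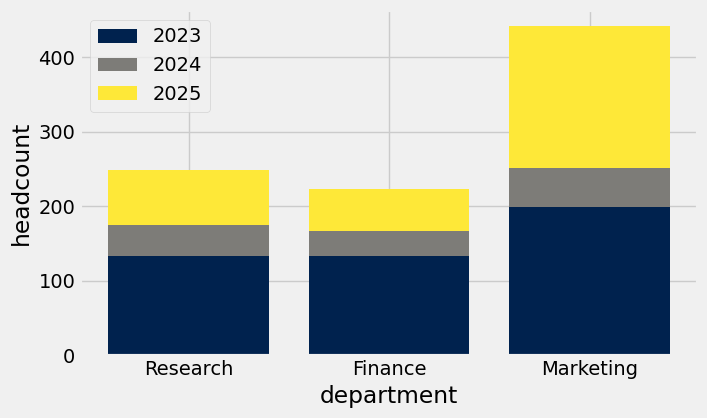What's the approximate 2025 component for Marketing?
≈ 200

2025 top ≈ 450, bottom ≈ 250; segment ≈ 200.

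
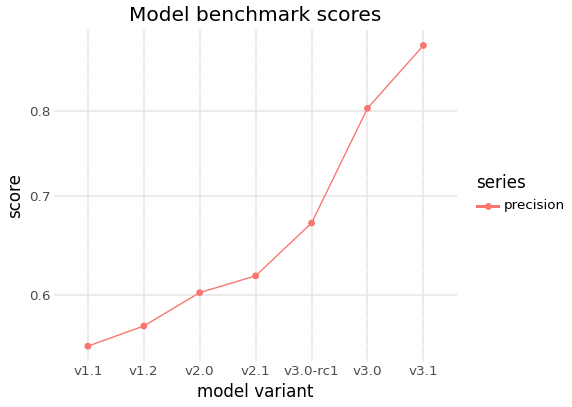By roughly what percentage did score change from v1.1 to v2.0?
≈ +9.1%

v1.1 ≈ 0.55, v2.0 ≈ 0.60; (0.60 − 0.55) / 0.55 ≈ +9.1%.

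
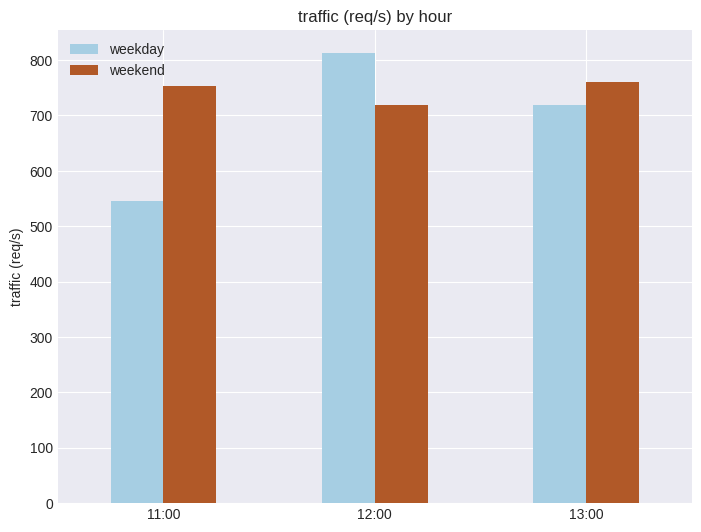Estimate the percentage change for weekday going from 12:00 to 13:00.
≈ -12.5%

12:00 ≈ 800, 13:00 ≈ 700; (700 − 800) / 800 ≈ -12.5%.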